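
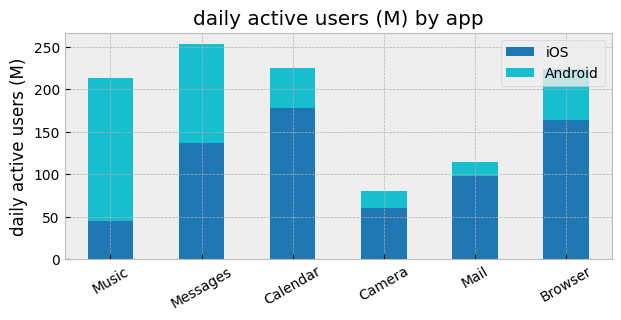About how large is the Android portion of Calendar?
≈ 50

Android top ≈ 225, bottom ≈ 175; segment ≈ 50.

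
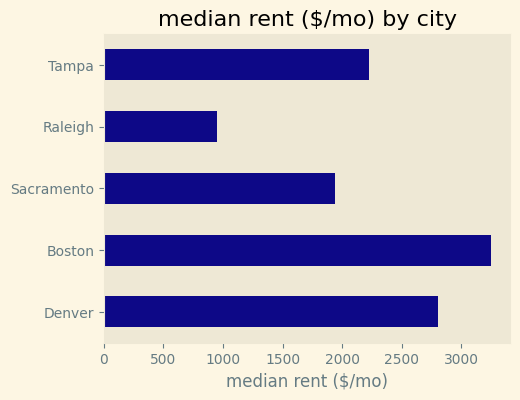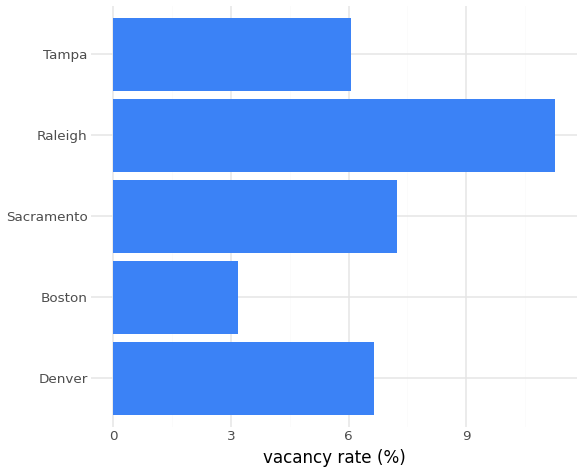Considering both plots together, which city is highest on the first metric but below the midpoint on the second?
Chart 2 median vacancy rate (%) ≈ 6; below-median cities: Boston, Tampa. Among those, Boston has the highest median rent ($/mo) (≈ 3000).

Boston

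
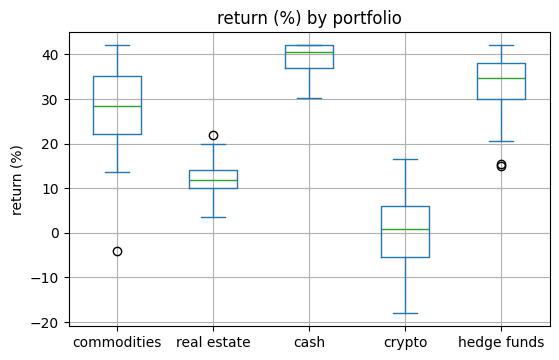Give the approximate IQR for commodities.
Q3 ≈ 35, Q1 ≈ 20; IQR ≈ 15.

≈ 15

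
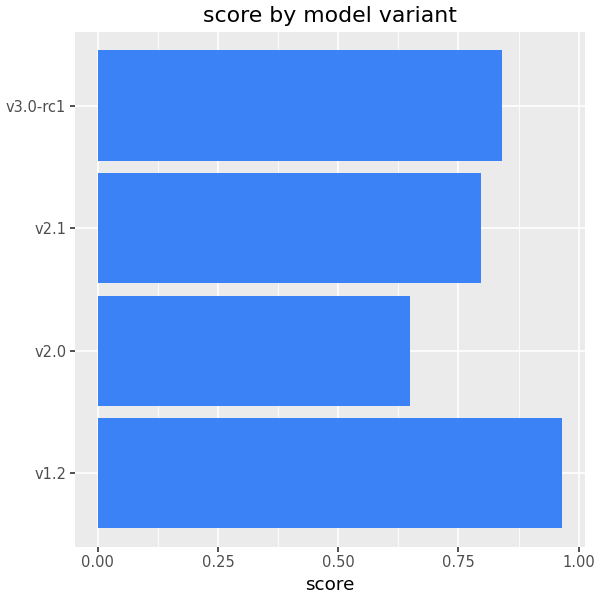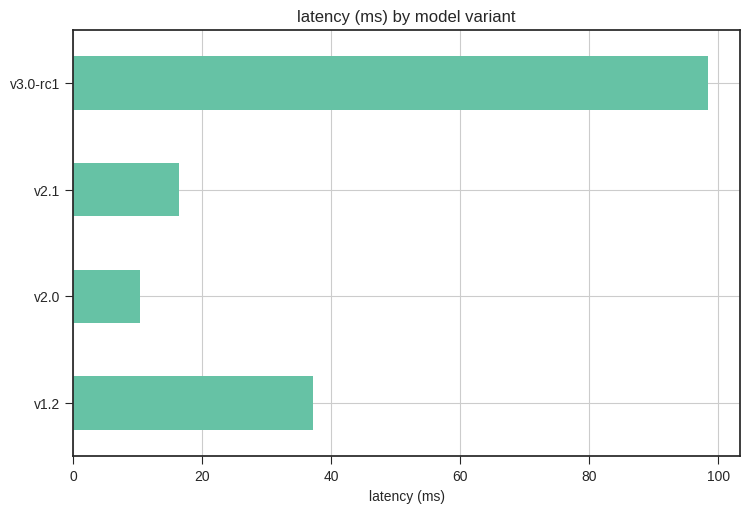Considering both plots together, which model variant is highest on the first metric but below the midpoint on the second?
v2.1

Chart 2 median latency (ms) ≈ 30; below-median model variants: v2.0, v2.1. Among those, v2.1 has the highest score (≈ 0.8).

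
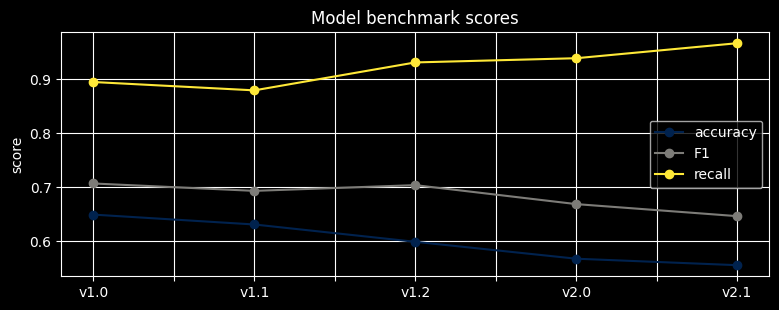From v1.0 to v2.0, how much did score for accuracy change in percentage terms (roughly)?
v1.0 ≈ 0.65, v2.0 ≈ 0.55; (0.55 − 0.65) / 0.65 ≈ -15.4%.

≈ -15.4%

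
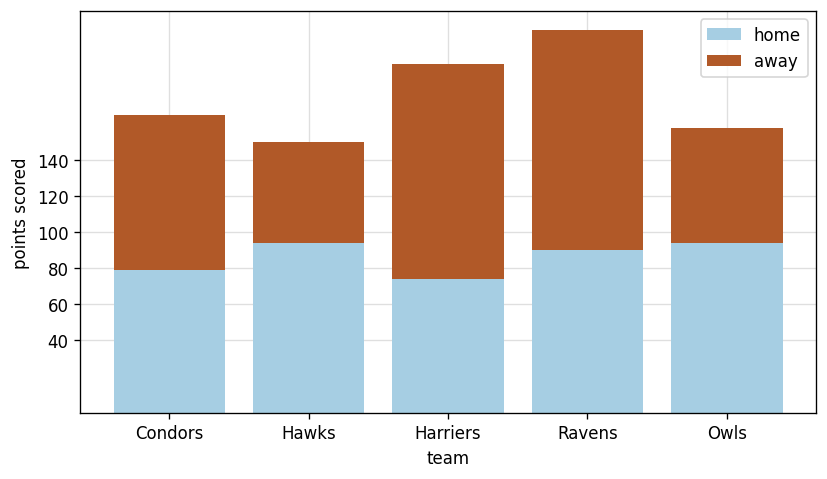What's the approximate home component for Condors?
home top ≈ 80, bottom ≈ 0; segment ≈ 80.

≈ 80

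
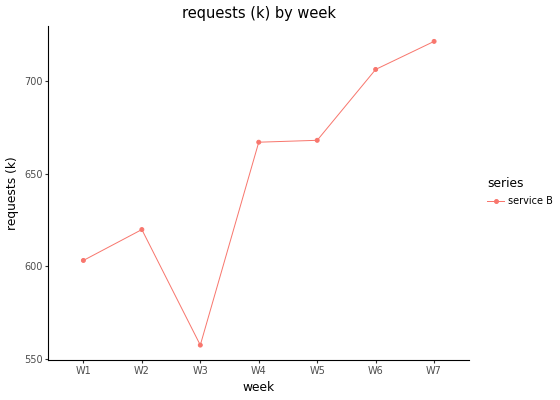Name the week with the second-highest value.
Top 3: W7 ≈ 720, W6 ≈ 700, W5 ≈ 660.

W6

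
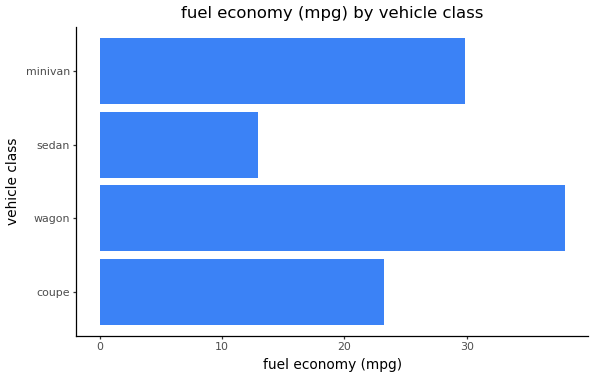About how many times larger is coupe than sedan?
≈ 1.67×

coupe ≈ 25, sedan ≈ 15; 25/15 ≈ 1.67.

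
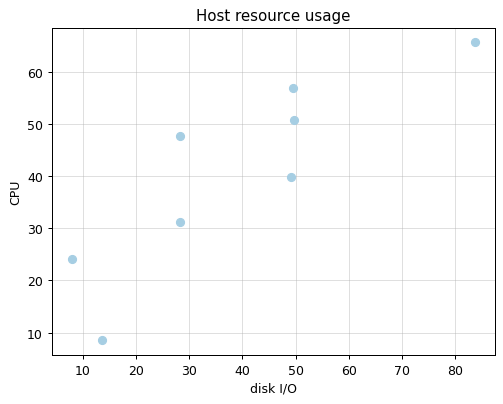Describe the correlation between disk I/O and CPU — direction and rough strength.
positive, strong

Points are positively correlated; strong (|r| ≈ 0.9).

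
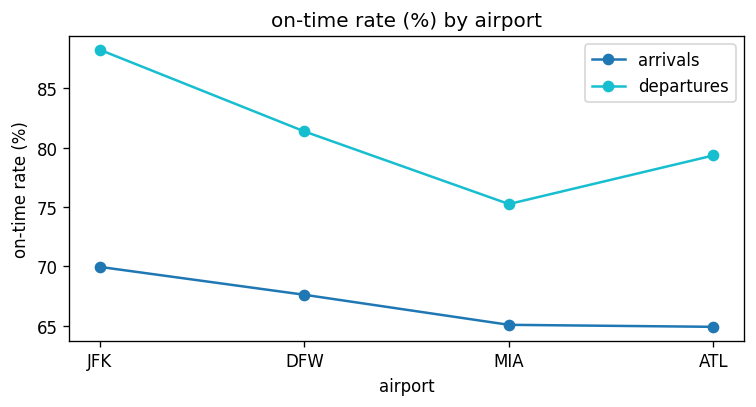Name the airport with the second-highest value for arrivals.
DFW

Top 3 for arrivals: JFK ≈ 70, DFW ≈ 68, MIA ≈ 66.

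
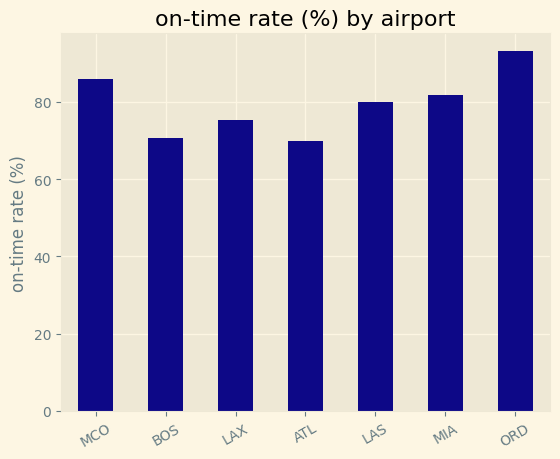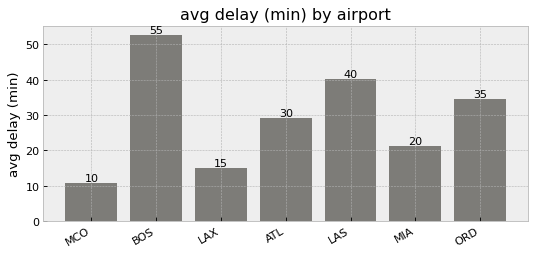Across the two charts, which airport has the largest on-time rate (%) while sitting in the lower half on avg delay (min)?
MCO

Chart 2 median avg delay (min) ≈ 30; below-median airports: MCO, LAX, MIA. Among those, MCO has the highest on-time rate (%) (≈ 90).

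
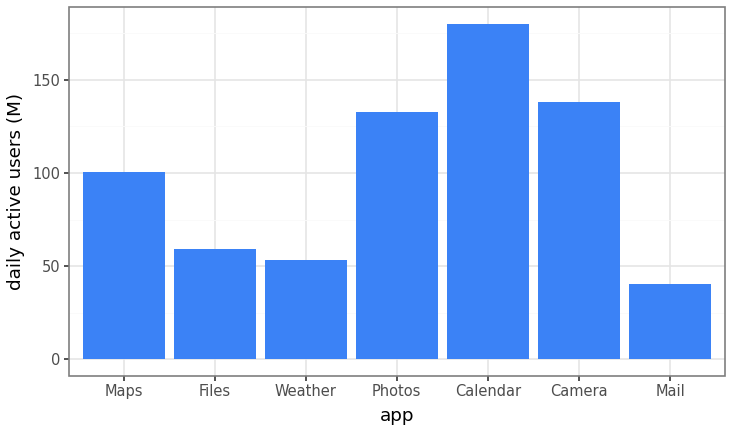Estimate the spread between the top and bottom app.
≈ 140

Max Calendar ≈ 180, min Mail ≈ 40; range ≈ 140.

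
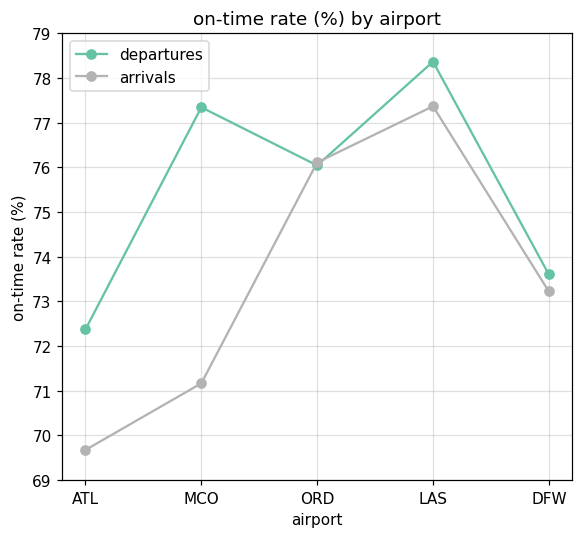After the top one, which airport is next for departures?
MCO

Top 3 for departures: LAS ≈ 78, MCO ≈ 77, ORD ≈ 76.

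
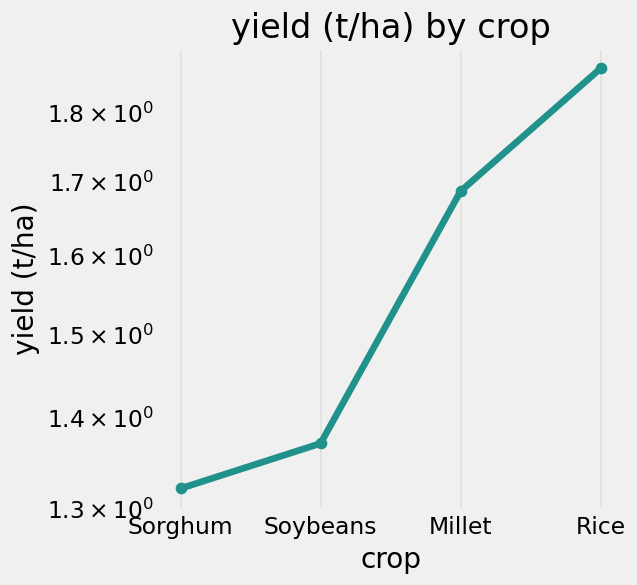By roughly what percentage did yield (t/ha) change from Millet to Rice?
≈ +8.8%

Millet ≈ 1.70, Rice ≈ 1.85; (1.85 − 1.70) / 1.70 ≈ +8.8%.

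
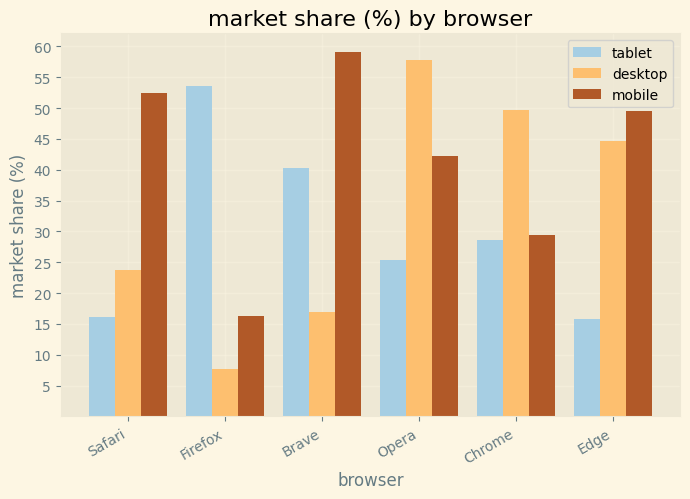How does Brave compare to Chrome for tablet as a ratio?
≈ 1.33×

Brave ≈ 40, Chrome ≈ 30; 40/30 ≈ 1.33.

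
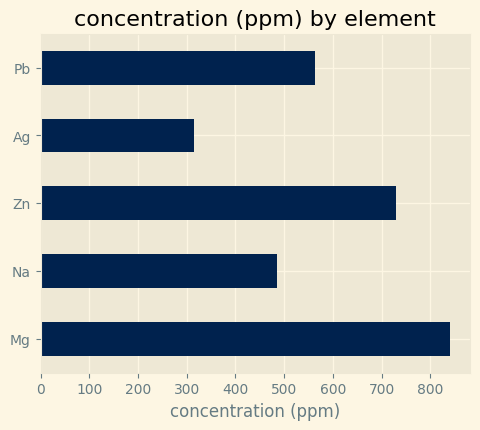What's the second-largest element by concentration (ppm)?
Top 3: Mg ≈ 800, Zn ≈ 700, Pb ≈ 600.

Zn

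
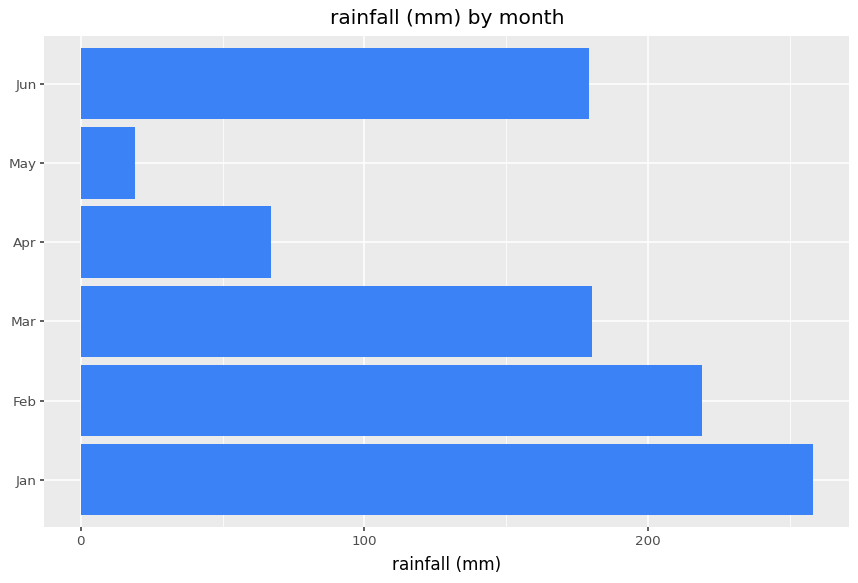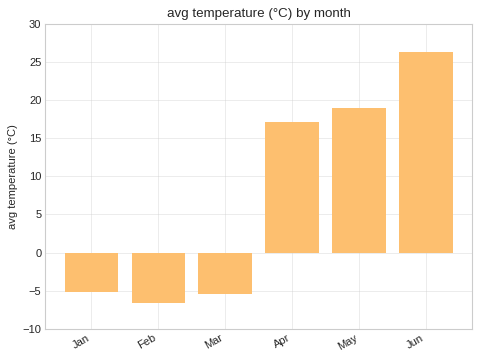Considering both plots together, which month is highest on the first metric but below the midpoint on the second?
Jan

Chart 2 median avg temperature (°C) ≈ 5; below-median months: Jan, Feb, Mar. Among those, Jan has the highest rainfall (mm) (≈ 250).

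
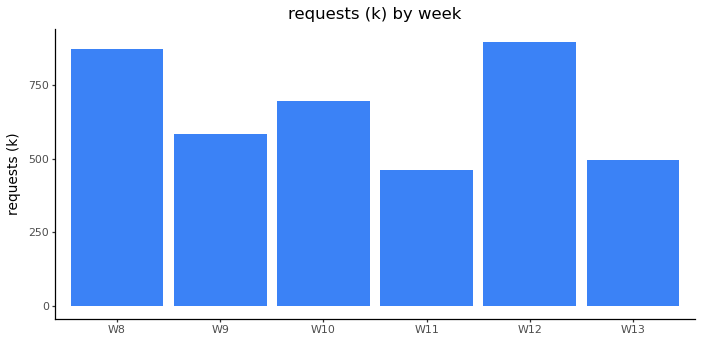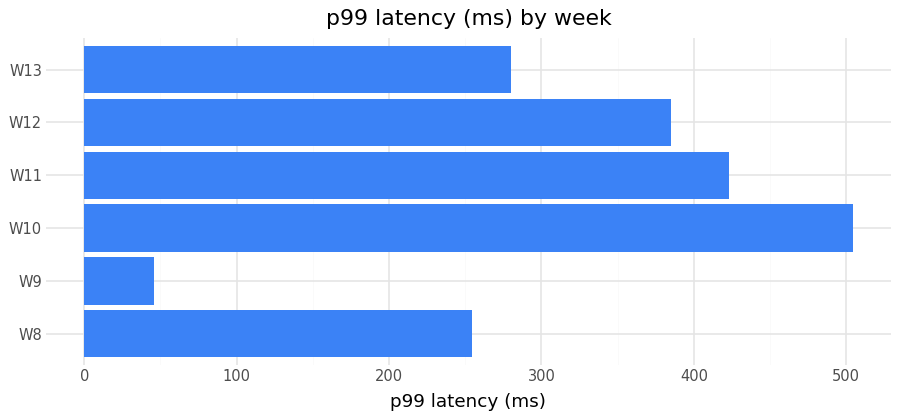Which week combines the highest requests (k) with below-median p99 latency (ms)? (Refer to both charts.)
W8

Chart 2 median p99 latency (ms) ≈ 350; below-median weeks: W8, W9, W13. Among those, W8 has the highest requests (k) (≈ 900).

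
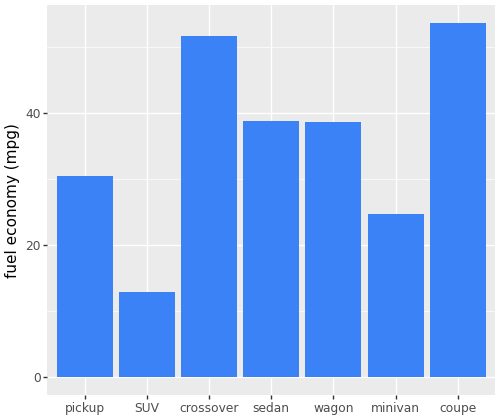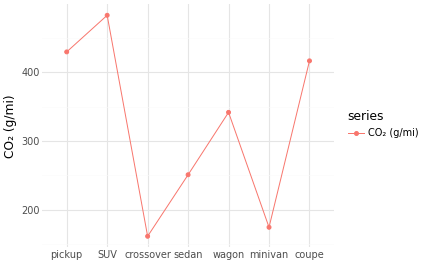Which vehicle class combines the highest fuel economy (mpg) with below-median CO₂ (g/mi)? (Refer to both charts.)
Chart 2 median CO₂ (g/mi) ≈ 350; below-median vehicle classes: crossover, sedan, minivan. Among those, crossover has the highest fuel economy (mpg) (≈ 50).

crossover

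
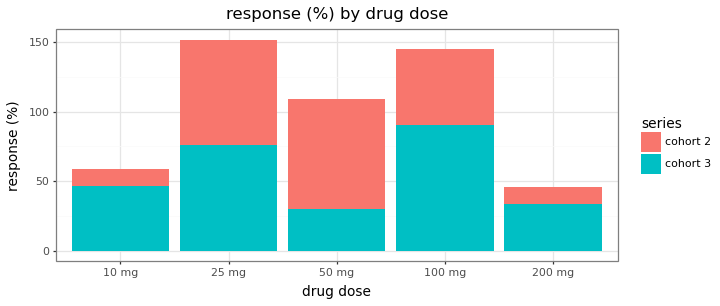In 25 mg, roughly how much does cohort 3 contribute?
cohort 3 top ≈ 80, bottom ≈ 0; segment ≈ 80.

≈ 80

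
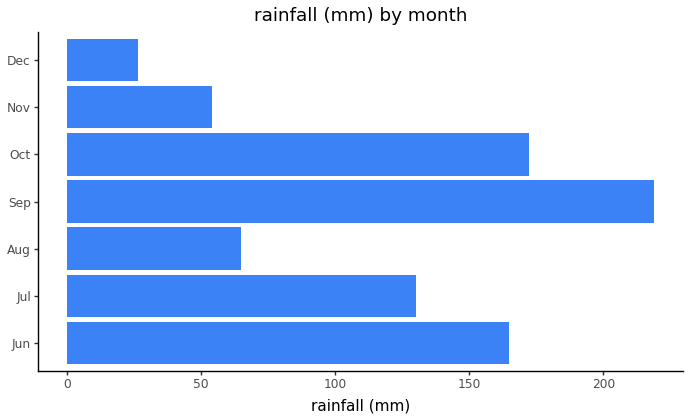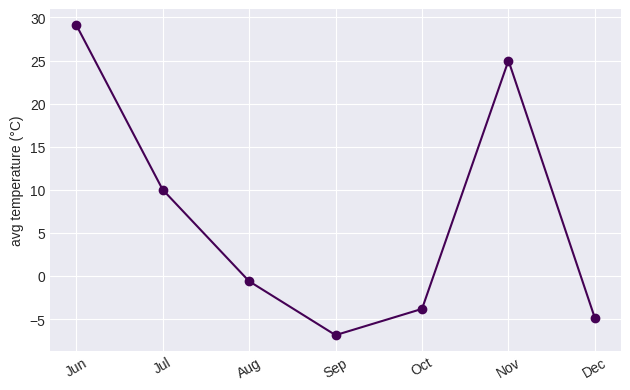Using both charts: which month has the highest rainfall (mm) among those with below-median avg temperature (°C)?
Chart 2 median avg temperature (°C) ≈ 0; below-median months: Sep, Oct, Dec. Among those, Sep has the highest rainfall (mm) (≈ 225).

Sep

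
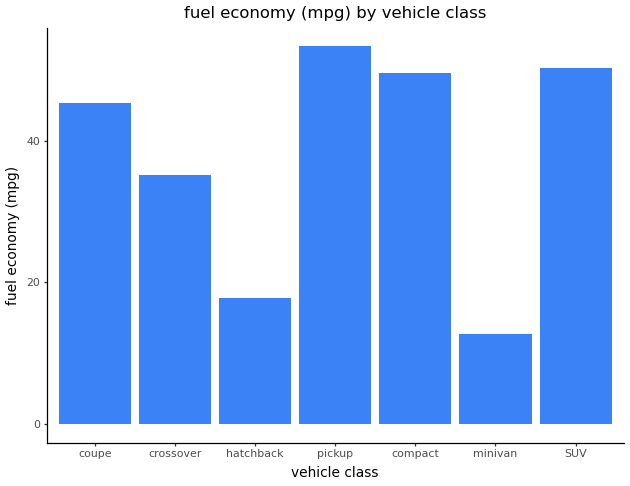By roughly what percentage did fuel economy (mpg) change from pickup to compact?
≈ -9.1%

pickup ≈ 55, compact ≈ 50; (50 − 55) / 55 ≈ -9.1%.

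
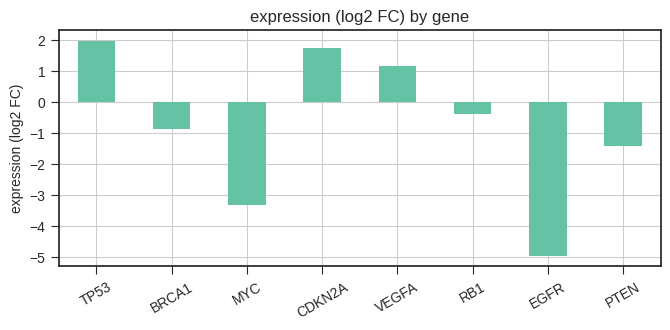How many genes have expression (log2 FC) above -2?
6

Above -2: TP53, BRCA1, CDKN2A, VEGFA, RB1, PTEN.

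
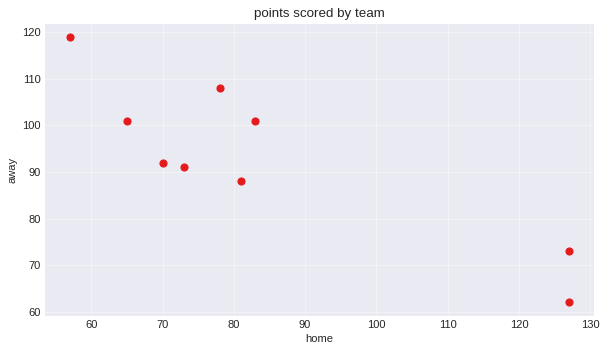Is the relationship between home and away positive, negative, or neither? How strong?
Points are negatively correlated; strong (|r| ≈ 0.9).

negative, strong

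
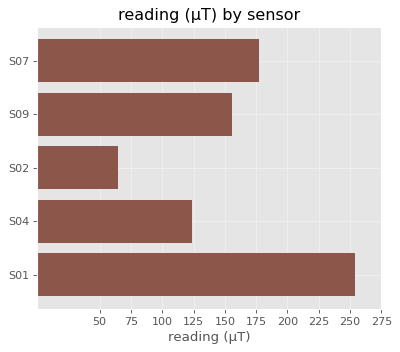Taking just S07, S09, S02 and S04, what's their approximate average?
≈ 131

(175 + 150 + 75 + 125) / 4 ≈ 131.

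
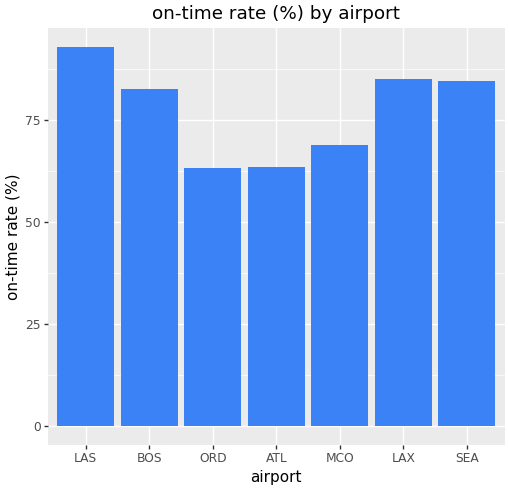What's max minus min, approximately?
Max LAS ≈ 90, min ORD ≈ 60; range ≈ 30.

≈ 30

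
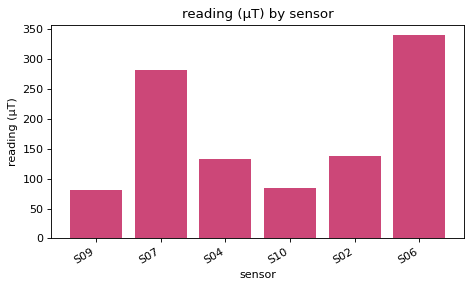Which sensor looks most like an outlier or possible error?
S06 ≈ 350; the rest sit between ≈ 100 and ≈ 300.

S06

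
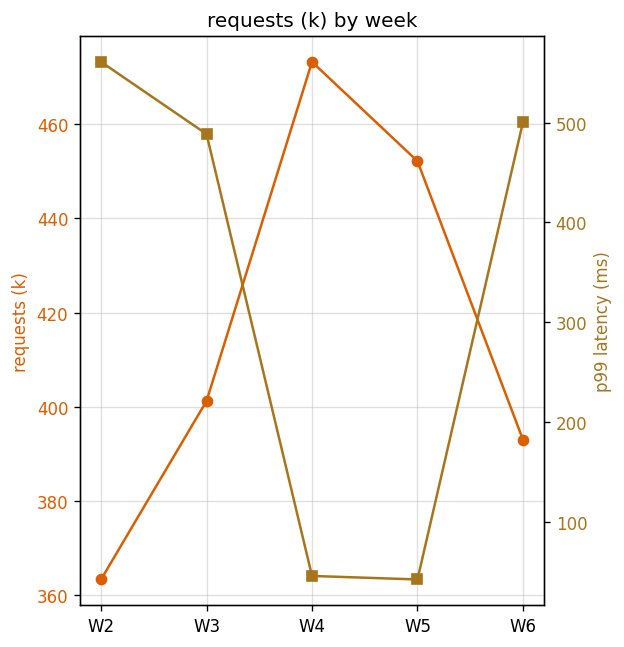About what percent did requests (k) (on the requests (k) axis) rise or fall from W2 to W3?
W2 ≈ 360, W3 ≈ 400; (400 − 360) / 360 ≈ +11.1%.

≈ +11.1%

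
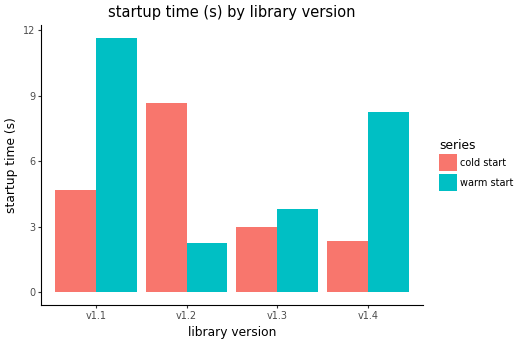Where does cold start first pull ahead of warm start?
v1.2

v1.1: cold start ≈ 5 vs warm start ≈ 12 (not yet); v1.2: cold start ≈ 9 vs warm start ≈ 2 (first crossover).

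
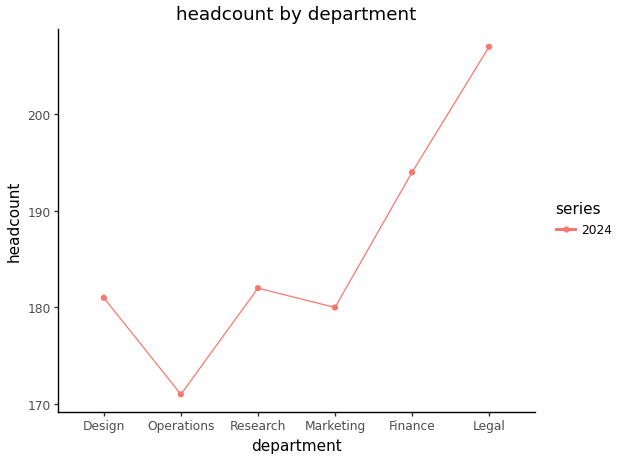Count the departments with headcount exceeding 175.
5

Above 175: Design, Research, Marketing, Finance, Legal.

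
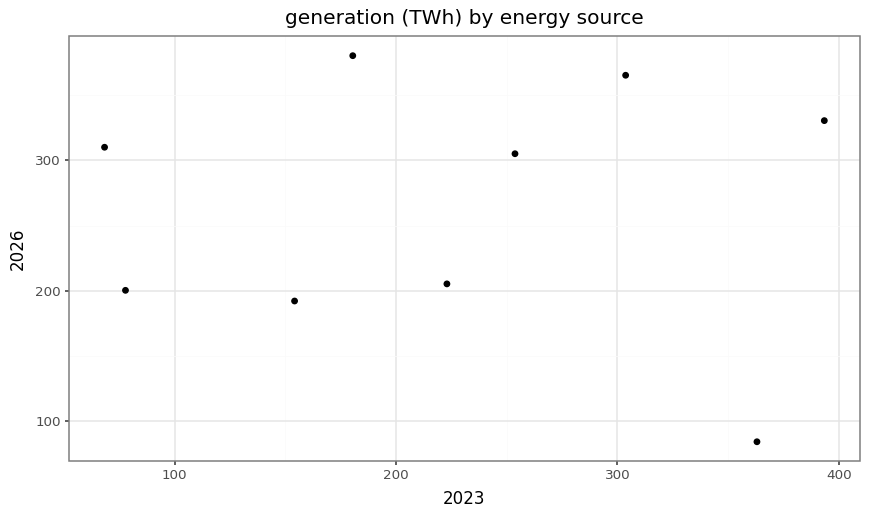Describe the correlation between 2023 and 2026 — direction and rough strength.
no clear correlation

Points are roughly uncorrelated; weak (|r| ≈ 0.0).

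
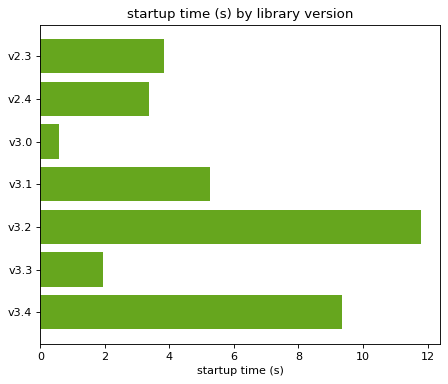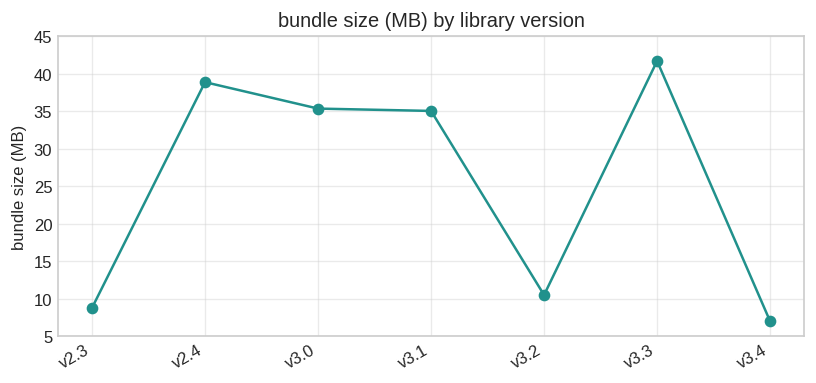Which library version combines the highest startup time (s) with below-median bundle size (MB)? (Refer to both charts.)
v3.2

Chart 2 median bundle size (MB) ≈ 35; below-median library versions: v2.3, v3.2, v3.4. Among those, v3.2 has the highest startup time (s) (≈ 12).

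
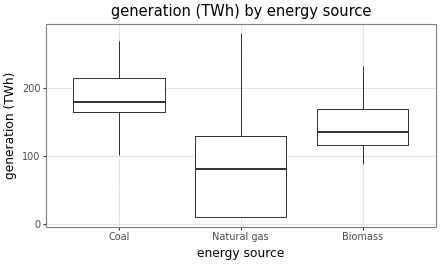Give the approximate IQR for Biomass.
Q3 ≈ 170, Q1 ≈ 120; IQR ≈ 50.

≈ 50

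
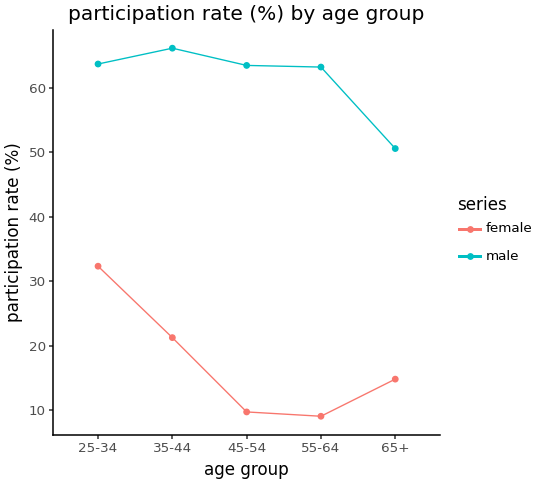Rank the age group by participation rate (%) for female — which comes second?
35-44

Top 3 for female: 25-34 ≈ 30, 35-44 ≈ 20, 65+ ≈ 15.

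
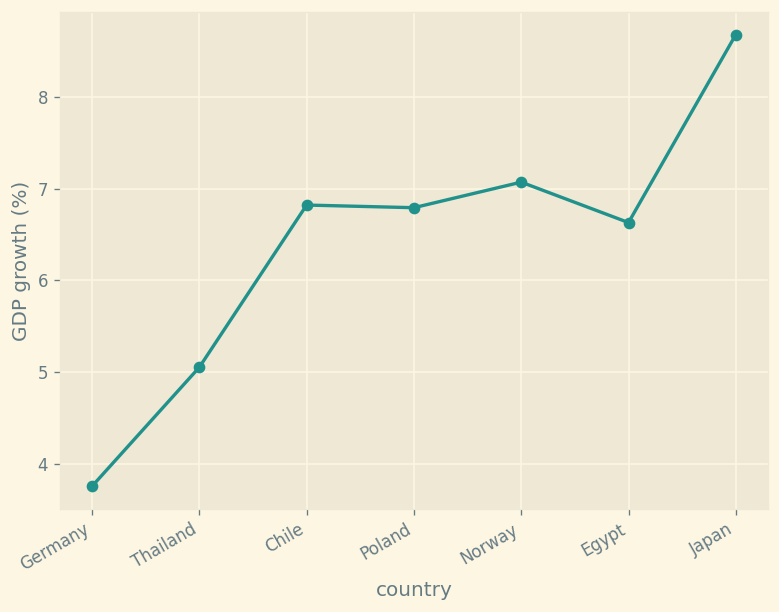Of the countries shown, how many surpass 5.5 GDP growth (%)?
5

Above 5.5: Chile, Poland, Norway, Egypt, Japan.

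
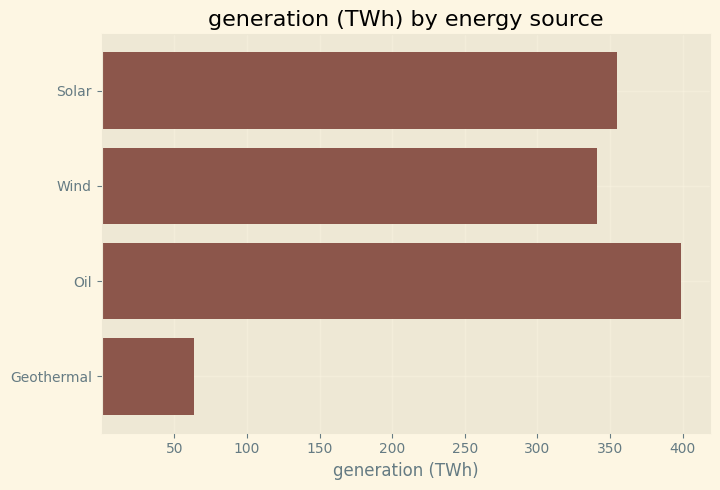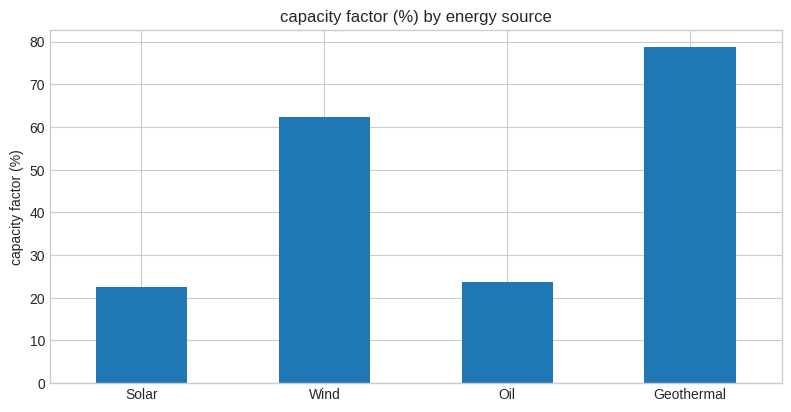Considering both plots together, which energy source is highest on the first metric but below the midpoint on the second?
Oil

Chart 2 median capacity factor (%) ≈ 40; below-median energy sources: Solar, Oil. Among those, Oil has the highest generation (TWh) (≈ 400).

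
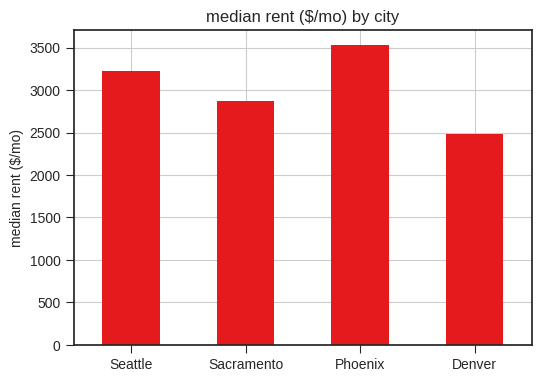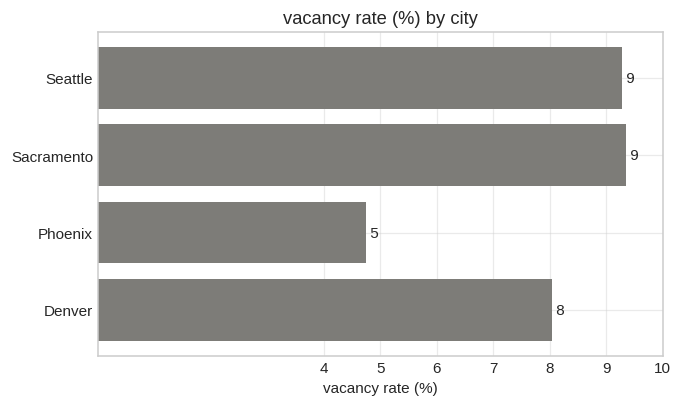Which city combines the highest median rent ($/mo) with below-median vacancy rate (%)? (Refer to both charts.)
Phoenix

Chart 2 median vacancy rate (%) ≈ 9; below-median cities: Phoenix, Denver. Among those, Phoenix has the highest median rent ($/mo) (≈ 3500).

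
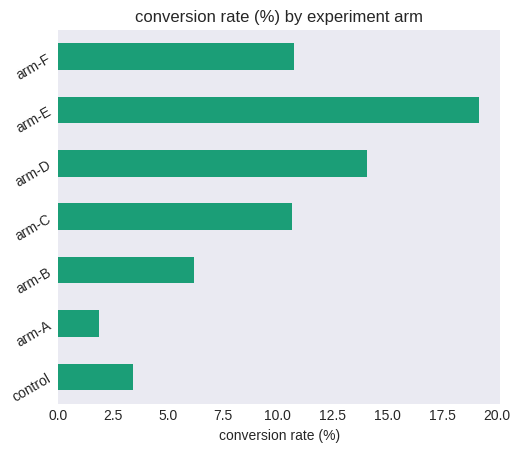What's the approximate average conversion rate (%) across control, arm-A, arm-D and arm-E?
(4 + 2 + 14 + 20) / 4 ≈ 10.

≈ 10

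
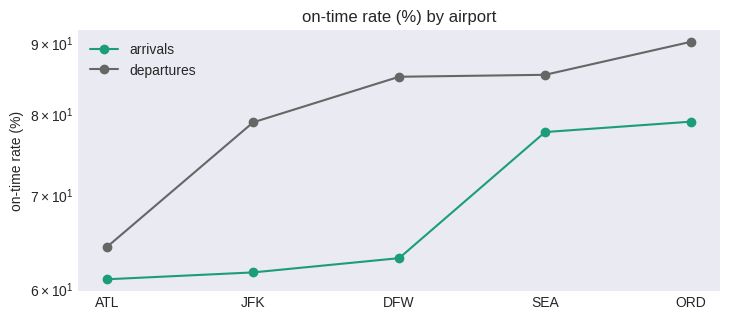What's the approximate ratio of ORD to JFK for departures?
ORD ≈ 90, JFK ≈ 80; 90/80 ≈ 1.12.

≈ 1.12×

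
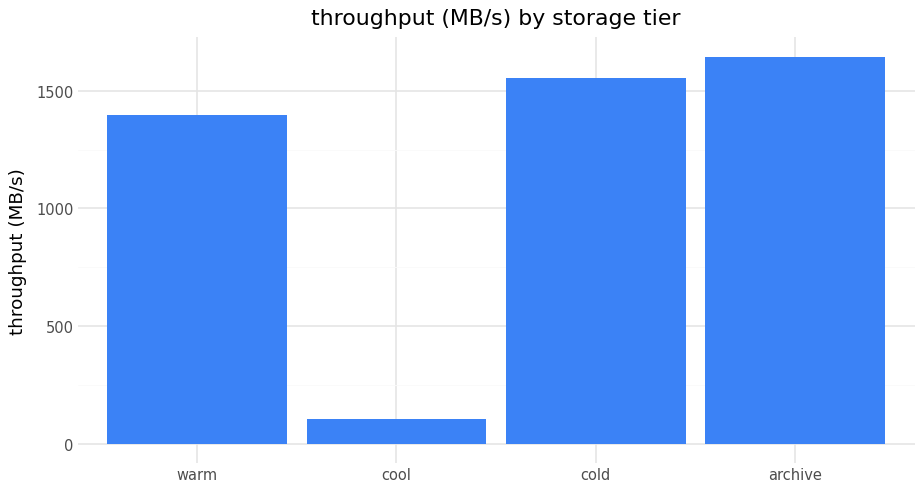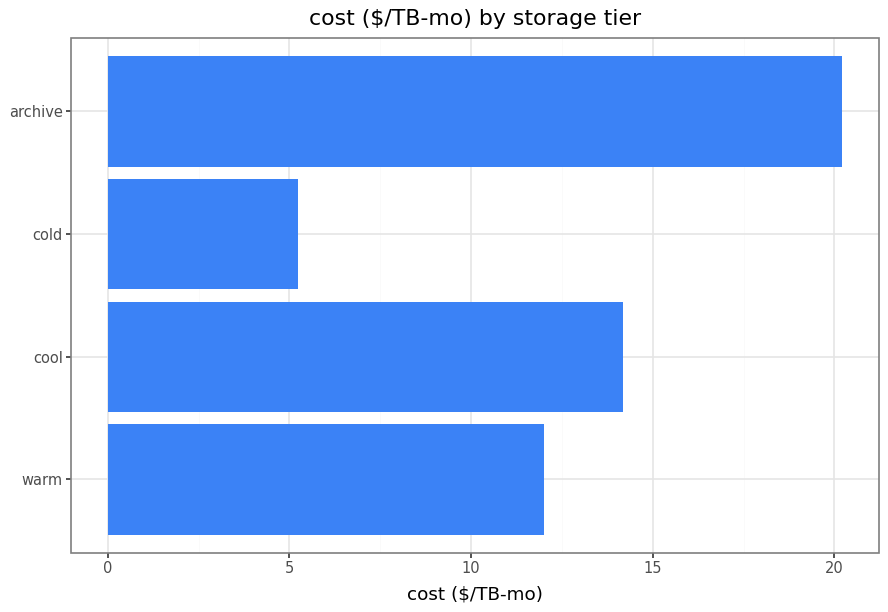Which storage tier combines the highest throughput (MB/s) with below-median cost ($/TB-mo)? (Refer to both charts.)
cold

Chart 2 median cost ($/TB-mo) ≈ 14; below-median storage tiers: warm, cold. Among those, cold has the highest throughput (MB/s) (≈ 1600).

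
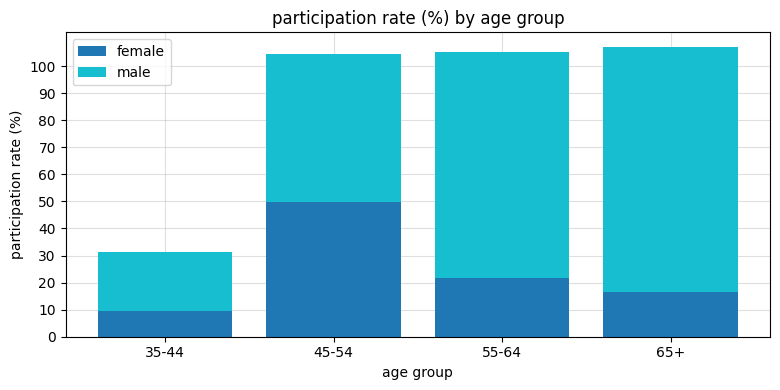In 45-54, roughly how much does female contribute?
female top ≈ 50, bottom ≈ 0; segment ≈ 50.

≈ 50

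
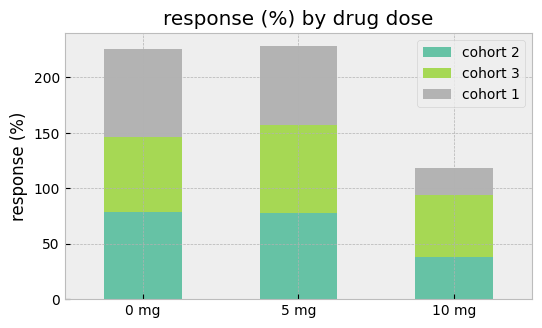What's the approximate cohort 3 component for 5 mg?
≈ 80

cohort 3 top ≈ 160, bottom ≈ 80; segment ≈ 80.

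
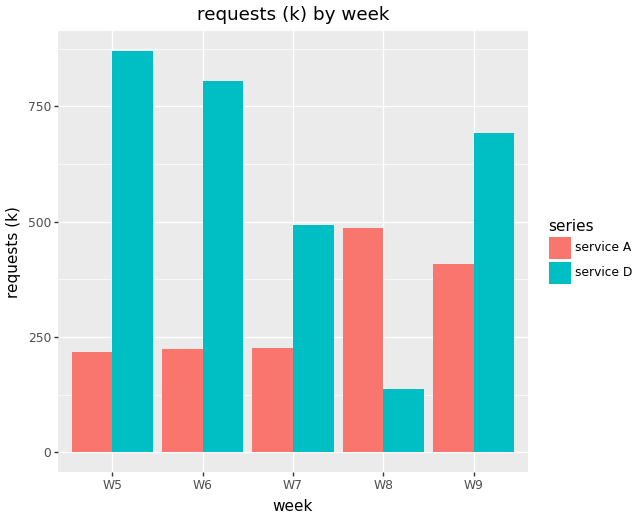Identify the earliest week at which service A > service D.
W8

W7: service A ≈ 200 vs service D ≈ 500 (not yet); W8: service A ≈ 500 vs service D ≈ 100 (first crossover).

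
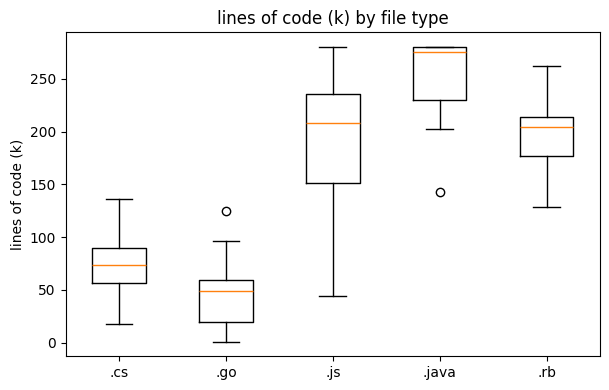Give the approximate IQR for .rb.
≈ 40

Q3 ≈ 220, Q1 ≈ 180; IQR ≈ 40.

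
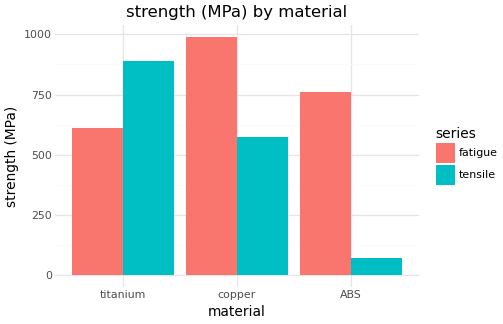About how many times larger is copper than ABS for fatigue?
≈ 1.25×

copper ≈ 1000, ABS ≈ 800; 1000/800 ≈ 1.25.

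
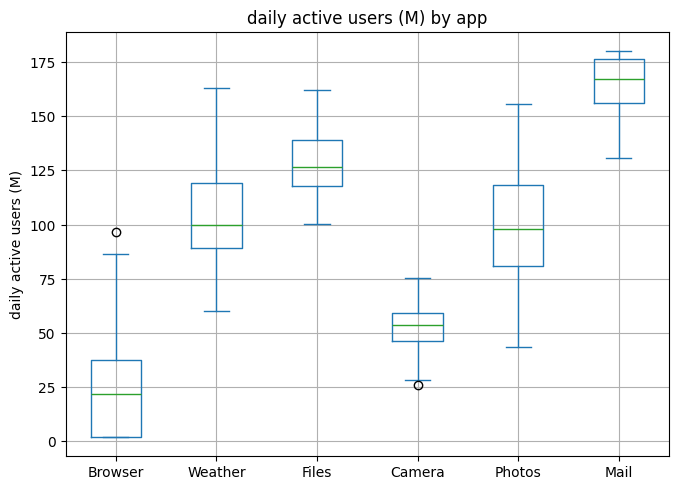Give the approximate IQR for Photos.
Q3 ≈ 120, Q1 ≈ 80; IQR ≈ 40.

≈ 40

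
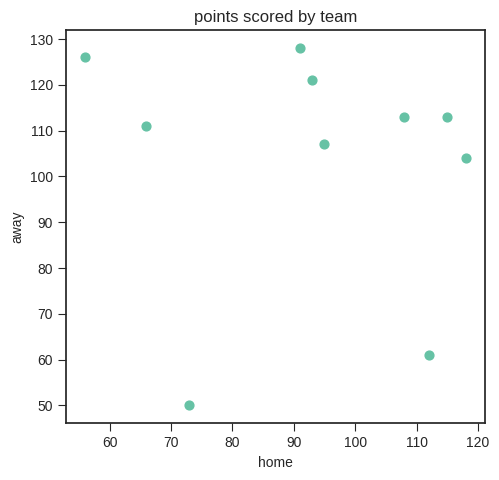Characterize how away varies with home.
Points are roughly uncorrelated; weak (|r| ≈ 0.1).

no clear correlation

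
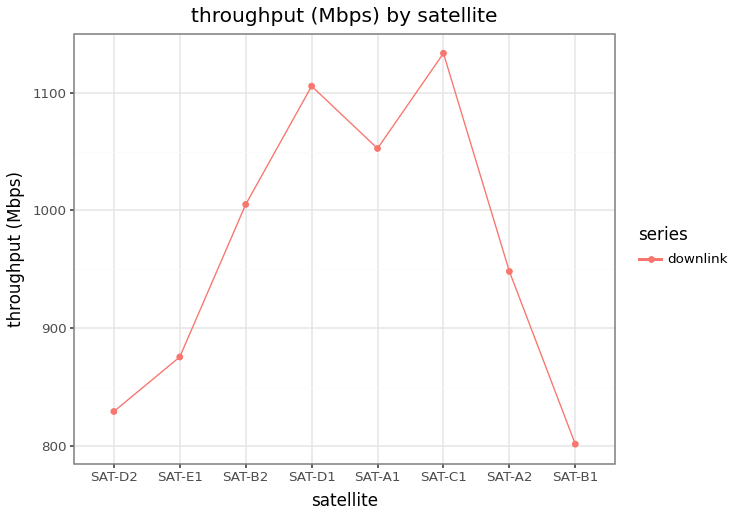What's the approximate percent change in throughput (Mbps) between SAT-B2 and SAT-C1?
SAT-B2 ≈ 1000, SAT-C1 ≈ 1150; (1150 − 1000) / 1000 ≈ +15%.

≈ +15%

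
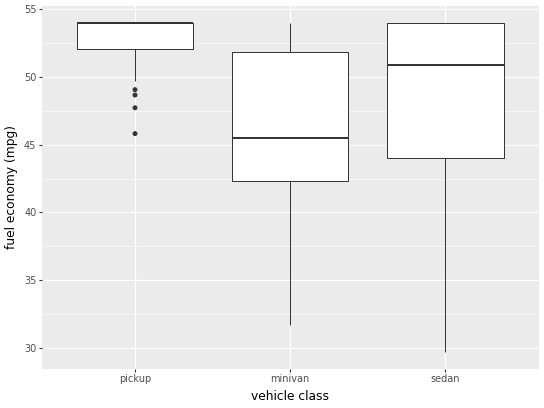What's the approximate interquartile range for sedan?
≈ 10.0

Q3 ≈ 54.0, Q1 ≈ 44.0; IQR ≈ 10.0.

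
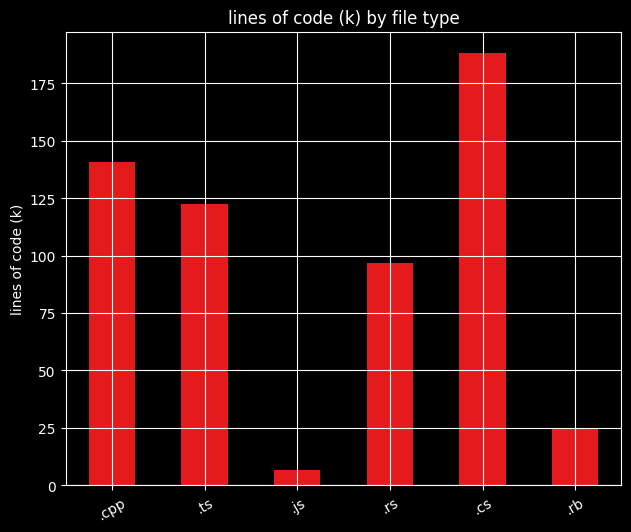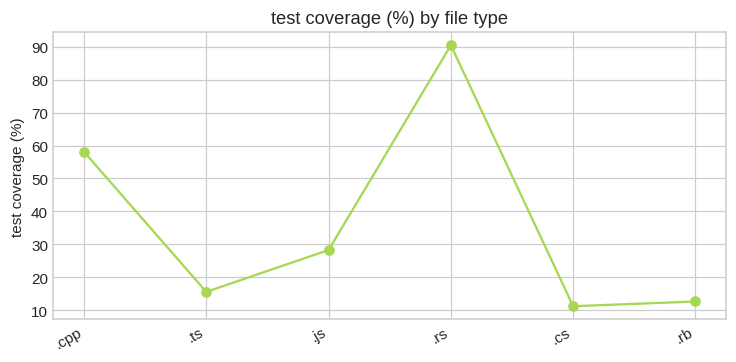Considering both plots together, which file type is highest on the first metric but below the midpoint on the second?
Chart 2 median test coverage (%) ≈ 20; below-median file types: .ts, .cs, .rb. Among those, .cs has the highest lines of code (k) (≈ 180).

.cs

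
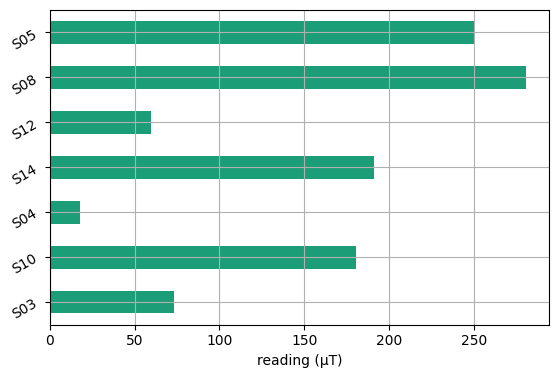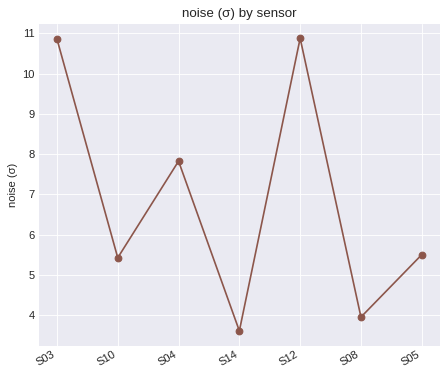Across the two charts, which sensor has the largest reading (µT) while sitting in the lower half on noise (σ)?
S08

Chart 2 median noise (σ) ≈ 6; below-median sensors: S10, S14, S08. Among those, S08 has the highest reading (µT) (≈ 300).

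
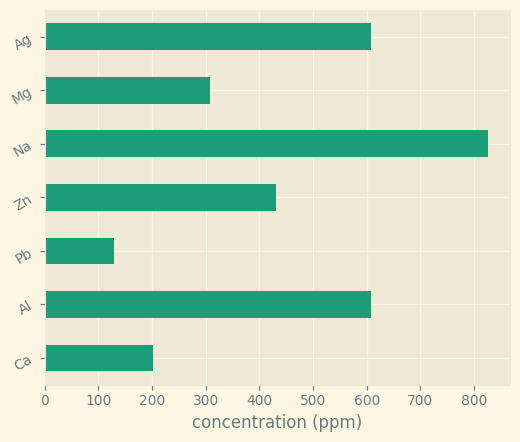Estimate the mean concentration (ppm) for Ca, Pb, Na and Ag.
(200 + 100 + 800 + 600) / 4 ≈ 425.

≈ 425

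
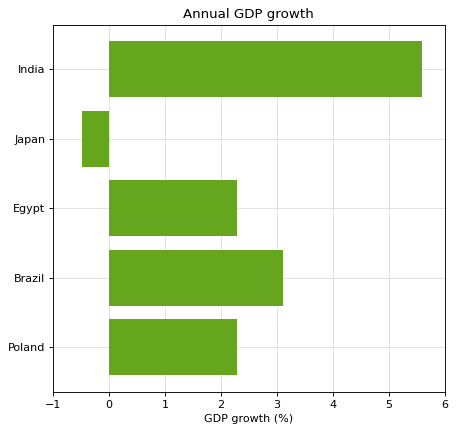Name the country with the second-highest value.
Top 3: India ≈ 6, Brazil ≈ 3, Poland ≈ 2.

Brazil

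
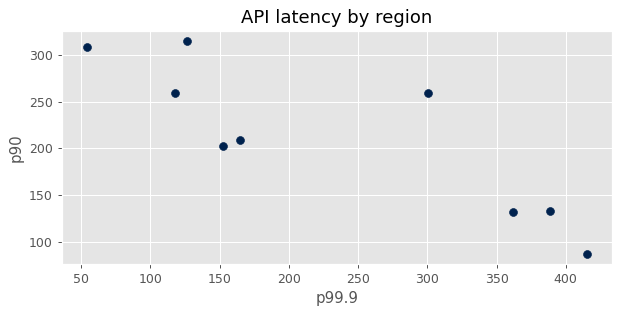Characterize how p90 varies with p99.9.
negative, strong

Points are negatively correlated; strong (|r| ≈ 0.9).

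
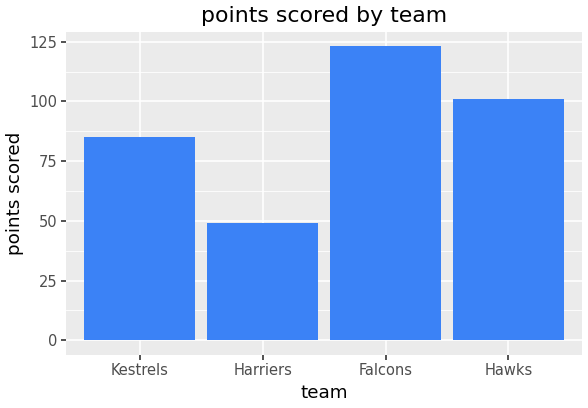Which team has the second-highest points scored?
Top 3: Falcons ≈ 120, Hawks ≈ 100, Kestrels ≈ 80.

Hawks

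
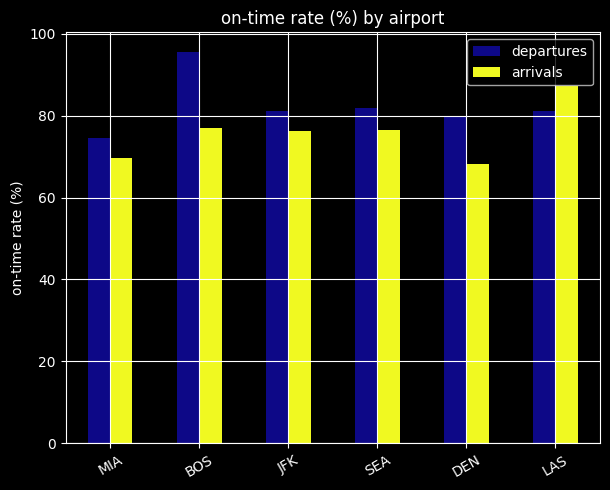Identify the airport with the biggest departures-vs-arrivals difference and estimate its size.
BOS: departures ≈ 100, arrivals ≈ 80 → gap ≈ 20. Next-largest (DEN) is only ≈ 10.

BOS, ≈ 20 %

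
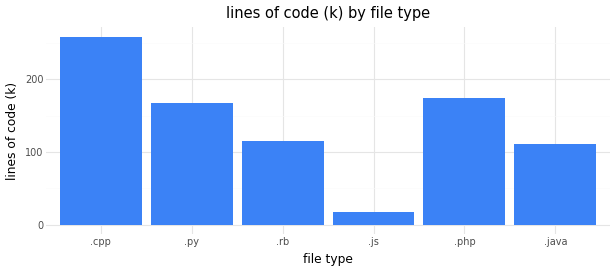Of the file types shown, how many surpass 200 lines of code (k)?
Above 200: .cpp.

1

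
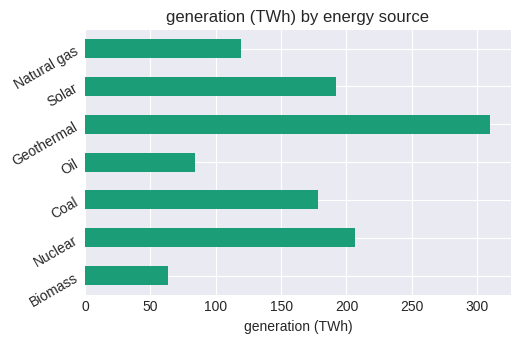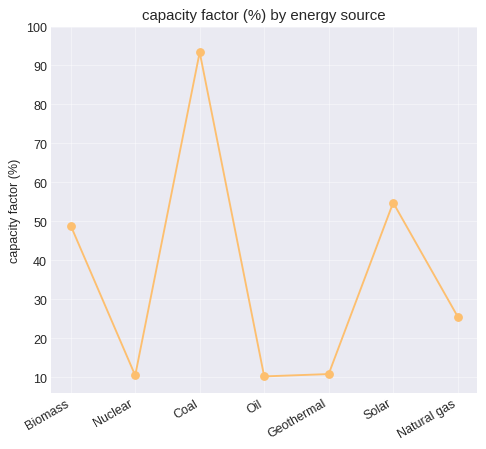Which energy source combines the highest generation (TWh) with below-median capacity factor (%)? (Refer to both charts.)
Chart 2 median capacity factor (%) ≈ 30; below-median energy sources: Nuclear, Oil, Geothermal. Among those, Geothermal has the highest generation (TWh) (≈ 300).

Geothermal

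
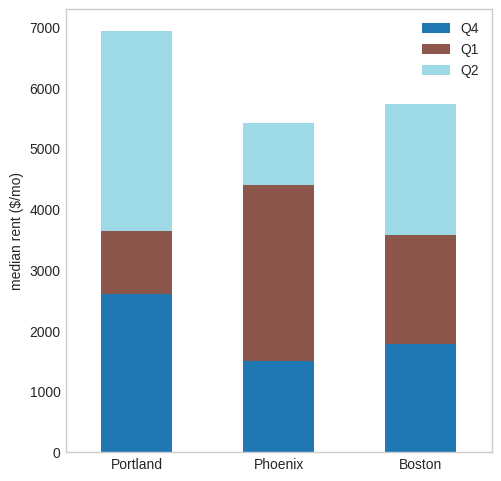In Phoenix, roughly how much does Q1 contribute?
≈ 3000

Q1 top ≈ 4000, bottom ≈ 1000; segment ≈ 3000.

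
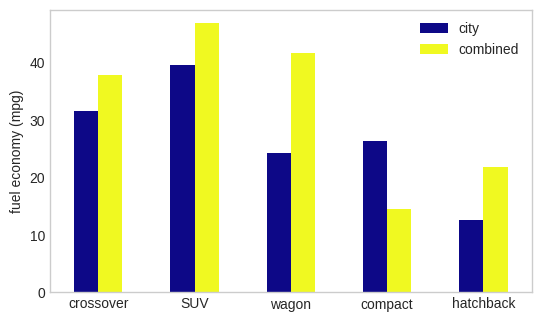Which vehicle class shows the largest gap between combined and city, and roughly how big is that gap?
wagon: combined ≈ 40, city ≈ 25 → gap ≈ 15. Next-largest (compact) is only ≈ 10.

wagon, ≈ 15 mpg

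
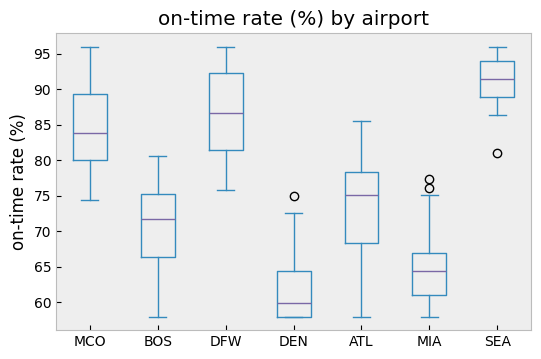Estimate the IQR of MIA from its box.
Q3 ≈ 65, Q1 ≈ 60; IQR ≈ 5.

≈ 5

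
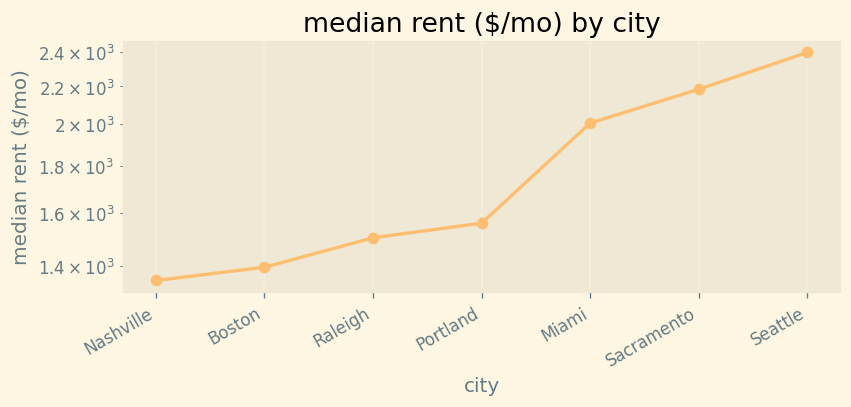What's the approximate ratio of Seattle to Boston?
Seattle ≈ 2400, Boston ≈ 1400; 2400/1400 ≈ 1.71.

≈ 1.71×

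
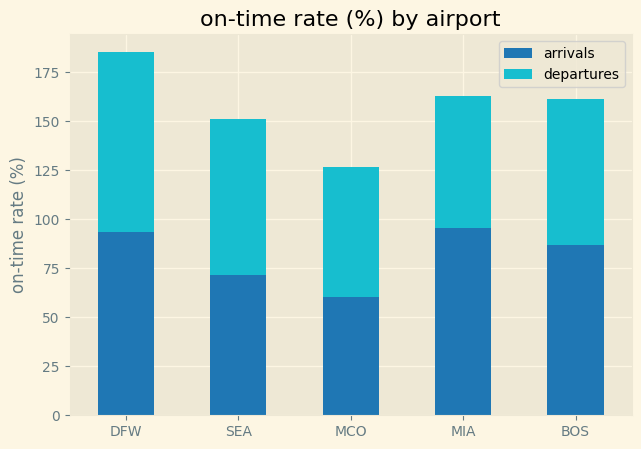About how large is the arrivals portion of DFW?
arrivals top ≈ 100, bottom ≈ 0; segment ≈ 100.

≈ 100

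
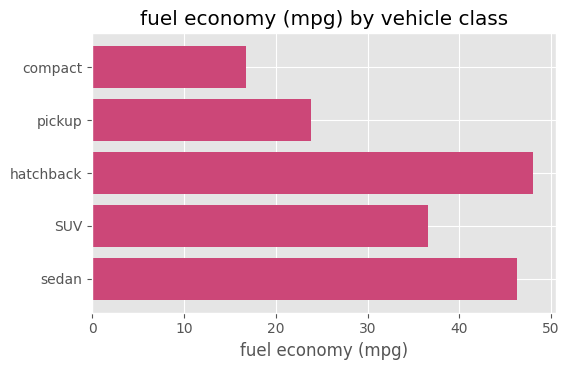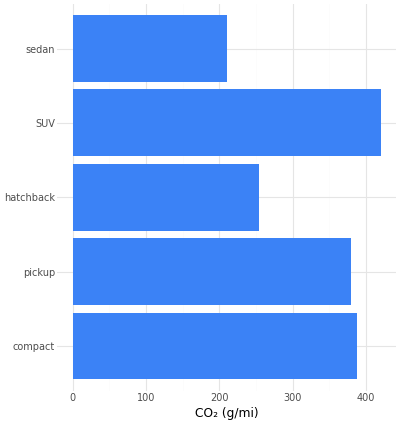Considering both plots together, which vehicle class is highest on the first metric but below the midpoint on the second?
Chart 2 median CO₂ (g/mi) ≈ 400; below-median vehicle classes: hatchback, sedan. Among those, hatchback has the highest fuel economy (mpg) (≈ 50).

hatchback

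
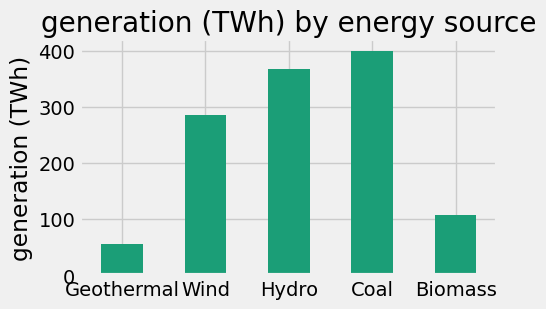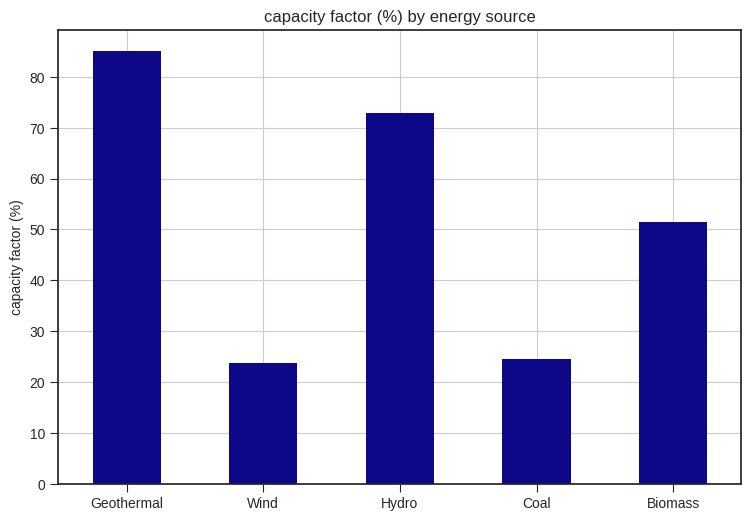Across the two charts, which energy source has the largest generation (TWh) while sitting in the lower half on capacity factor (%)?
Chart 2 median capacity factor (%) ≈ 50; below-median energy sources: Wind, Coal. Among those, Coal has the highest generation (TWh) (≈ 400).

Coal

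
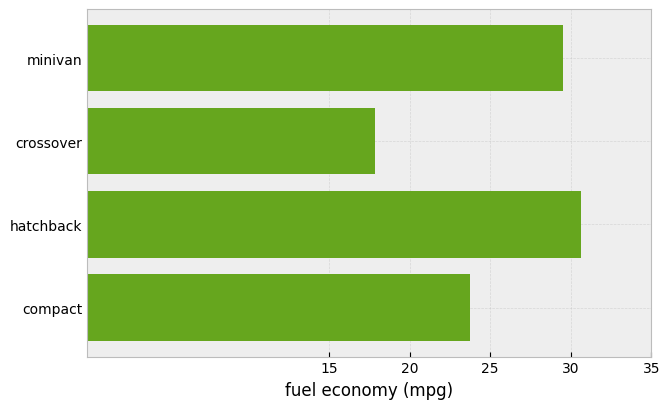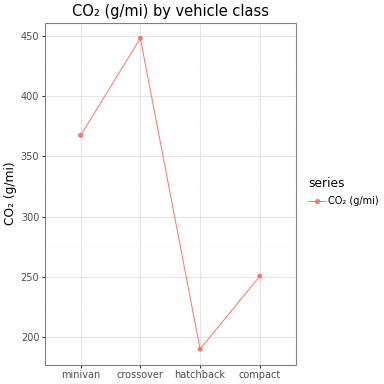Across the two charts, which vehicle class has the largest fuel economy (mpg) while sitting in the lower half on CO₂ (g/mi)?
hatchback

Chart 2 median CO₂ (g/mi) ≈ 300; below-median vehicle classes: hatchback, compact. Among those, hatchback has the highest fuel economy (mpg) (≈ 30).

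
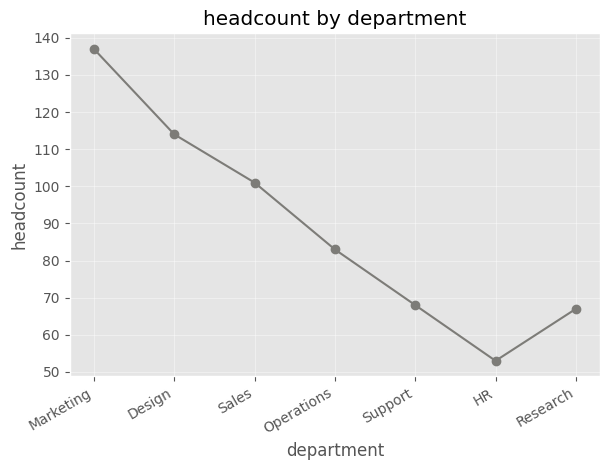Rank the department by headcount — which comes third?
Top 4: Marketing ≈ 140, Design ≈ 110, Sales ≈ 100, Operations ≈ 80.

Sales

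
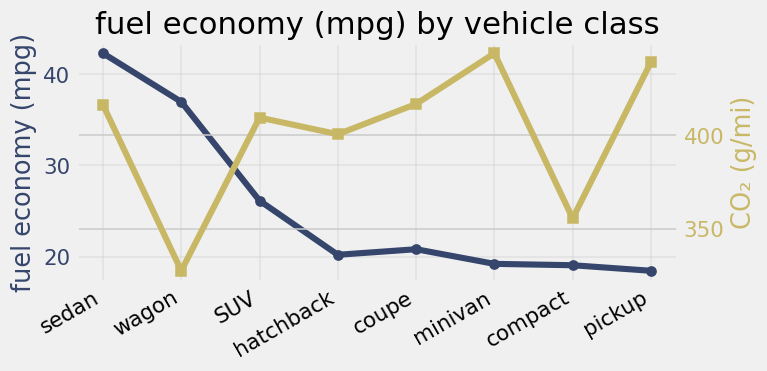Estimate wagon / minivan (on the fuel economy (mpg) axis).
wagon ≈ 36, minivan ≈ 20; 36/20 ≈ 1.8.

≈ 1.8×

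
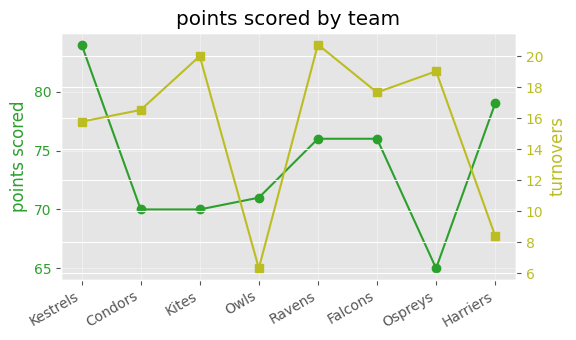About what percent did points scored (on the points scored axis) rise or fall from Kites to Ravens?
Kites ≈ 70, Ravens ≈ 76; (76 − 70) / 70 ≈ +8.6%.

≈ +8.6%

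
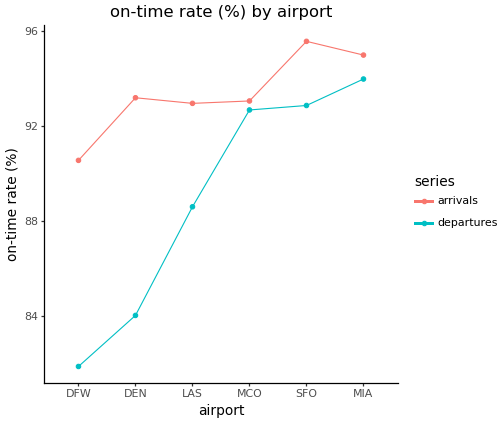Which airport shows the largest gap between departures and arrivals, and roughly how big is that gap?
DEN: departures ≈ 84, arrivals ≈ 94 → gap ≈ 10. Next-largest (DFW) is only ≈ 8.

DEN, ≈ 10 %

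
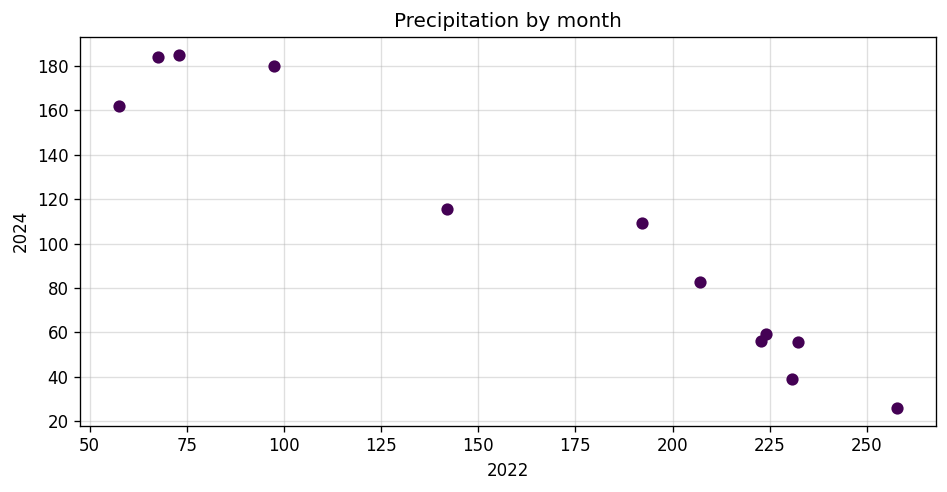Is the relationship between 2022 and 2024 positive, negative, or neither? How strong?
Points are negatively correlated; strong (|r| ≈ 1.0).

negative, strong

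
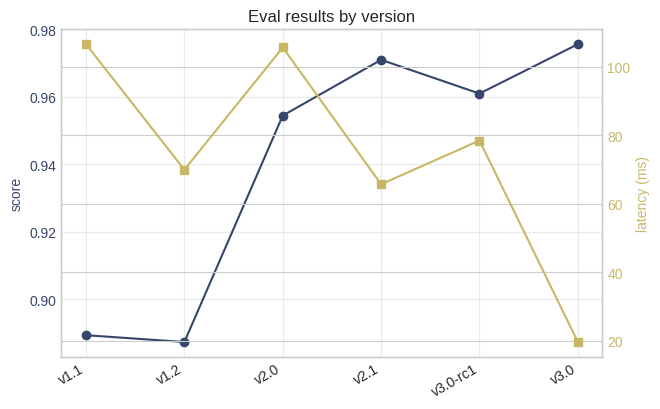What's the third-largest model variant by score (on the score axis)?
v3.0-rc1

Top 4 (on the score axis): v3.0 ≈ 0.98, v2.1 ≈ 0.97, v3.0-rc1 ≈ 0.96, v2.0 ≈ 0.95.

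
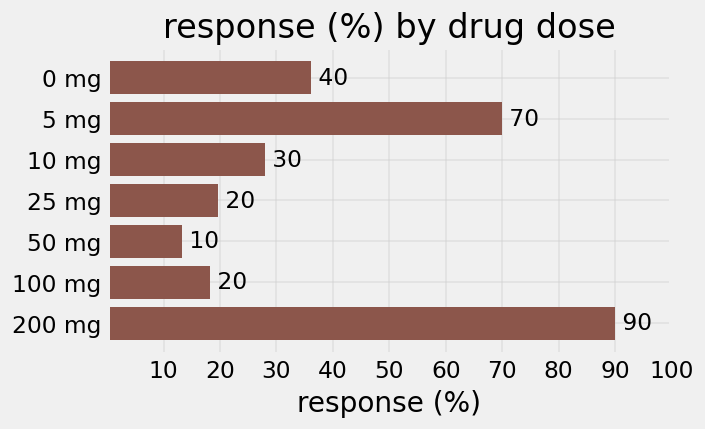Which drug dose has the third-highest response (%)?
0 mg

Top 4: 200 mg ≈ 90, 5 mg ≈ 70, 0 mg ≈ 40, 10 mg ≈ 30.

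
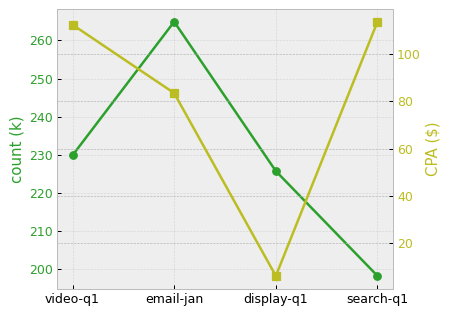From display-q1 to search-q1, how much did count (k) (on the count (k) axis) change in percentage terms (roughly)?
display-q1 ≈ 230, search-q1 ≈ 200; (200 − 230) / 230 ≈ -13%.

≈ -13%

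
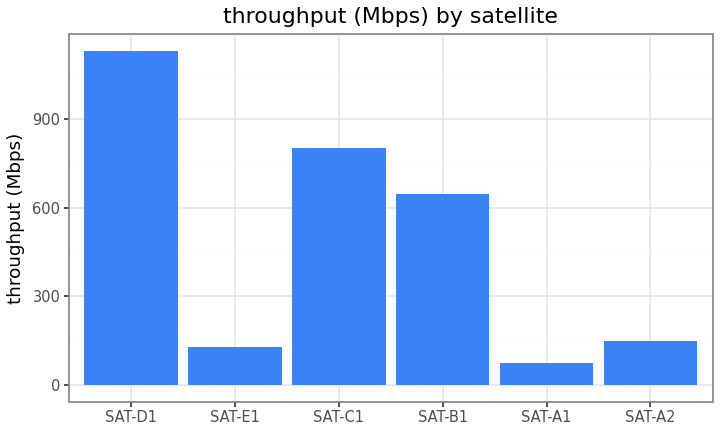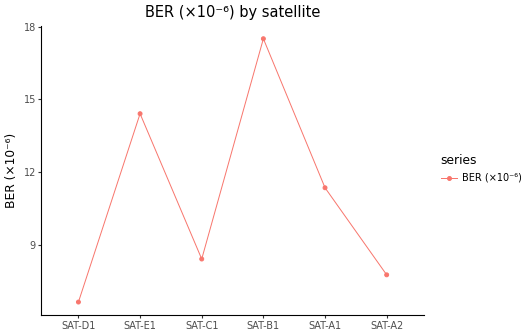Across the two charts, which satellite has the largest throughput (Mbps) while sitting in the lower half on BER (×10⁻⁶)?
SAT-D1

Chart 2 median BER (×10⁻⁶) ≈ 10; below-median satellites: SAT-D1, SAT-C1, SAT-A2. Among those, SAT-D1 has the highest throughput (Mbps) (≈ 1200).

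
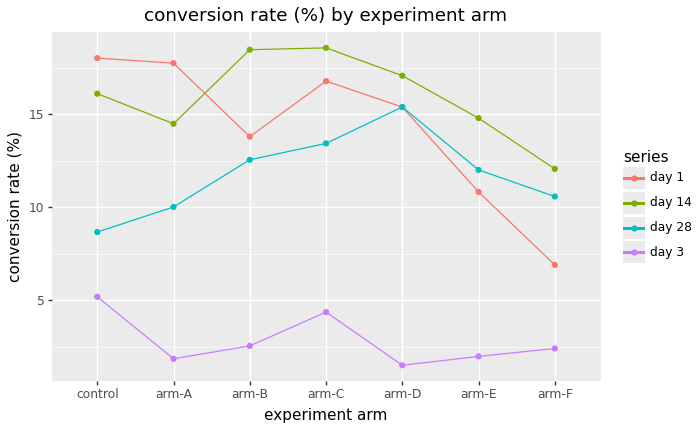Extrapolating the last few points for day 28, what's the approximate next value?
≈ 7

Last three: 16, 12, 10 → slope ≈ -3/step → next ≈ 7.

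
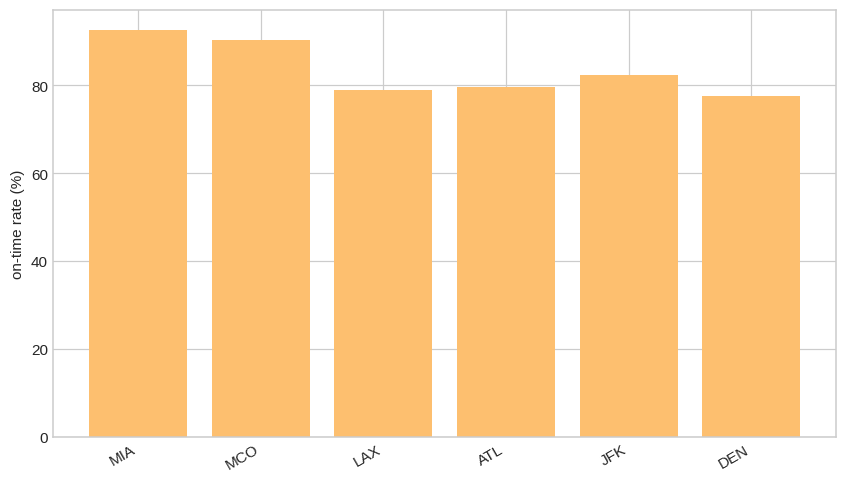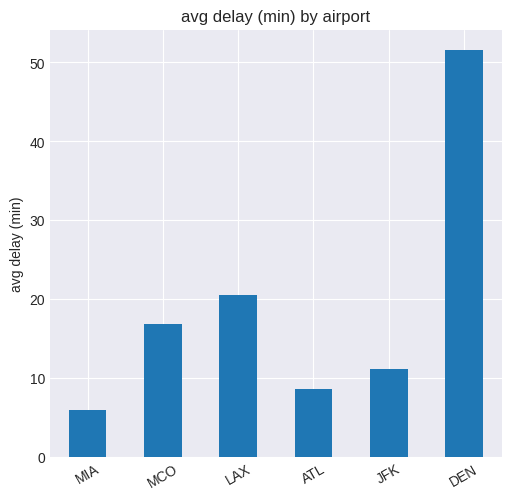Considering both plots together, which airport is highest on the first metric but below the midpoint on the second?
Chart 2 median avg delay (min) ≈ 15; below-median airports: MIA, ATL, JFK. Among those, MIA has the highest on-time rate (%) (≈ 90).

MIA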